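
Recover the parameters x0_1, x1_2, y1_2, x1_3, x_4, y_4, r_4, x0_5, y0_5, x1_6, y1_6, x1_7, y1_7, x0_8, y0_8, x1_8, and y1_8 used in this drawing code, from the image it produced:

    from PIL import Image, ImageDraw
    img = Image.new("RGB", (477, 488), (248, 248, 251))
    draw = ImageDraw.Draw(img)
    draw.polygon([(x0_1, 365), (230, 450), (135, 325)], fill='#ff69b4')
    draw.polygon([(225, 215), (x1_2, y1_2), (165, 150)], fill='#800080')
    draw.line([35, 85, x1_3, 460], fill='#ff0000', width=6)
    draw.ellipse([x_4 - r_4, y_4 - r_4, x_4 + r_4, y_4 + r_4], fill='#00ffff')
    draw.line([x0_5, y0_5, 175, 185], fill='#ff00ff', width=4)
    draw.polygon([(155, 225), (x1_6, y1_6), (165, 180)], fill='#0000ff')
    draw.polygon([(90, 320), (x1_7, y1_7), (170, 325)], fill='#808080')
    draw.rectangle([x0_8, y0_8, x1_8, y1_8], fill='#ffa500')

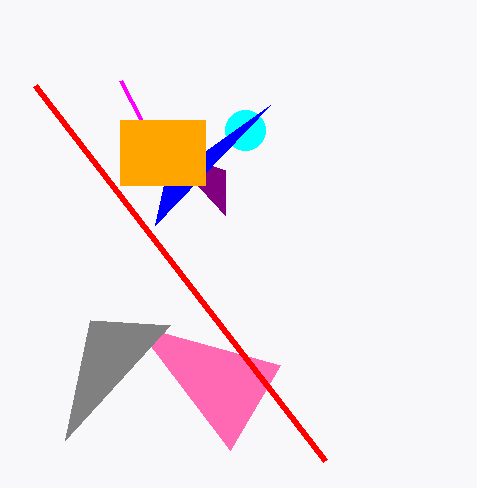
x0_1 = 280, x1_2 = 225, y1_2 = 170, x1_3 = 325, x_4 = 245, y_4 = 130, r_4 = 20, x0_5 = 120, y0_5 = 80, x1_6 = 270, y1_6 = 105, x1_7 = 65, y1_7 = 440, x0_8 = 120, y0_8 = 120, x1_8 = 205, y1_8 = 185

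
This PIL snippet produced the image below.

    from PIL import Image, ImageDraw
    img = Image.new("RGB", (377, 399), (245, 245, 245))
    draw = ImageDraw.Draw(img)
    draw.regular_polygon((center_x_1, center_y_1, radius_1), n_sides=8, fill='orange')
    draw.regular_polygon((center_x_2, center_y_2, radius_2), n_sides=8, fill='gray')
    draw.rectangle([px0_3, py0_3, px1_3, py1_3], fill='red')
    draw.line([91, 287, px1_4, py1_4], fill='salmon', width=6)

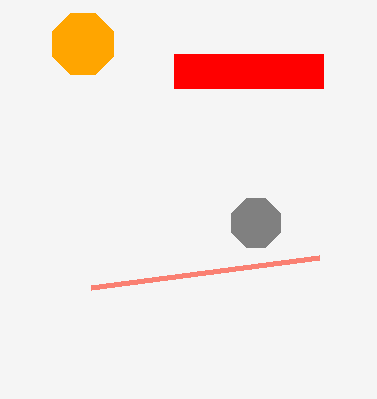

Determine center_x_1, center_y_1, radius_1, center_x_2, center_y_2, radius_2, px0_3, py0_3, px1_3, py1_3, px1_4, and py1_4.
center_x_1 = 83, center_y_1 = 44, radius_1 = 33, center_x_2 = 256, center_y_2 = 223, radius_2 = 26, px0_3 = 174, py0_3 = 54, px1_3 = 323, py1_3 = 88, px1_4 = 319, py1_4 = 257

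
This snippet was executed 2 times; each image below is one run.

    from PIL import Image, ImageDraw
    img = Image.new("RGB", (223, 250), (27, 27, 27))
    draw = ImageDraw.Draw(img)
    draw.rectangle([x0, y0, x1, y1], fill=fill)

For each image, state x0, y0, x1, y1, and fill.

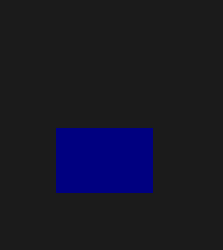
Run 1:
x0 = 56
y0 = 128
x1 = 152
y1 = 192
fill = 'navy'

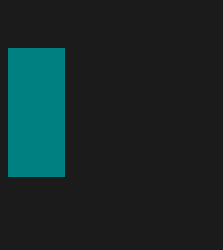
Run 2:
x0 = 8, y0 = 48, x1 = 64, y1 = 176, fill = 'teal'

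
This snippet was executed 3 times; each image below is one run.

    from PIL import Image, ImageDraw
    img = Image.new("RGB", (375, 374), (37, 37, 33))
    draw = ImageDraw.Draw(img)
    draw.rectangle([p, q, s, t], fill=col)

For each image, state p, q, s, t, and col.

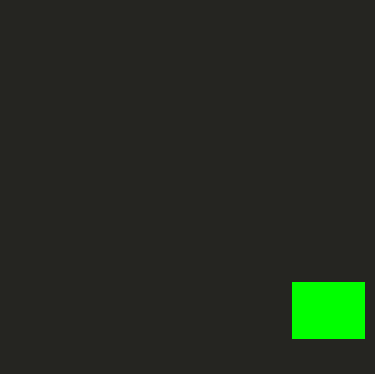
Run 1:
p = 292; q = 282; s = 364; t = 338; col = 'lime'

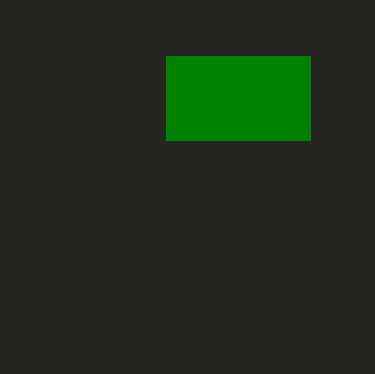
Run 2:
p = 166
q = 56
s = 310
t = 140
col = 'green'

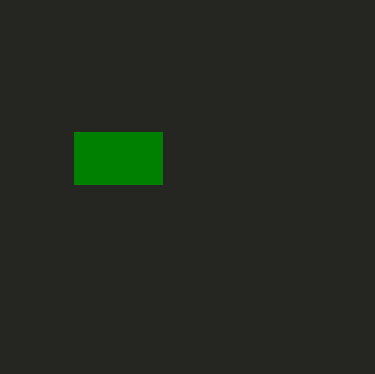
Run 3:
p = 74
q = 132
s = 162
t = 184
col = 'green'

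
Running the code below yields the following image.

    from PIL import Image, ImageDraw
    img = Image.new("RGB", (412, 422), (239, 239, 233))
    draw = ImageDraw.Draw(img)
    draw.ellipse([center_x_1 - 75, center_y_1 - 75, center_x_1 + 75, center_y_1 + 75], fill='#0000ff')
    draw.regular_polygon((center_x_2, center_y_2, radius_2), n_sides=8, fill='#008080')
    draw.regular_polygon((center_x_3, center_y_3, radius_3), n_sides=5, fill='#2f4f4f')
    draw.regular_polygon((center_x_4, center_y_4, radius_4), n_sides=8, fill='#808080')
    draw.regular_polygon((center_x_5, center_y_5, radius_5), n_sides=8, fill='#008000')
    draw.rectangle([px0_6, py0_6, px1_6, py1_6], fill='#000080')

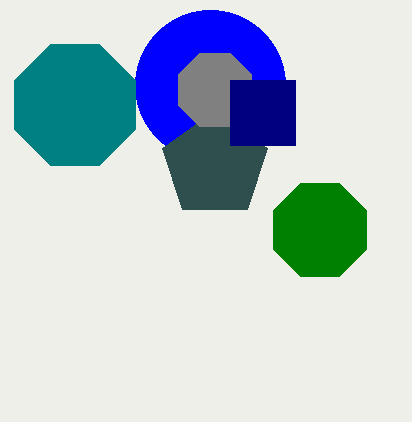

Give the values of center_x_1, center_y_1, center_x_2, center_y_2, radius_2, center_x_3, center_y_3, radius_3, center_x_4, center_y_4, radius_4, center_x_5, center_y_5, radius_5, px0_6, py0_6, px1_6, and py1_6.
center_x_1 = 210
center_y_1 = 85
center_x_2 = 75
center_y_2 = 105
radius_2 = 65
center_x_3 = 215
center_y_3 = 165
radius_3 = 55
center_x_4 = 215
center_y_4 = 90
radius_4 = 40
center_x_5 = 320
center_y_5 = 230
radius_5 = 50
px0_6 = 230
py0_6 = 80
px1_6 = 295
py1_6 = 145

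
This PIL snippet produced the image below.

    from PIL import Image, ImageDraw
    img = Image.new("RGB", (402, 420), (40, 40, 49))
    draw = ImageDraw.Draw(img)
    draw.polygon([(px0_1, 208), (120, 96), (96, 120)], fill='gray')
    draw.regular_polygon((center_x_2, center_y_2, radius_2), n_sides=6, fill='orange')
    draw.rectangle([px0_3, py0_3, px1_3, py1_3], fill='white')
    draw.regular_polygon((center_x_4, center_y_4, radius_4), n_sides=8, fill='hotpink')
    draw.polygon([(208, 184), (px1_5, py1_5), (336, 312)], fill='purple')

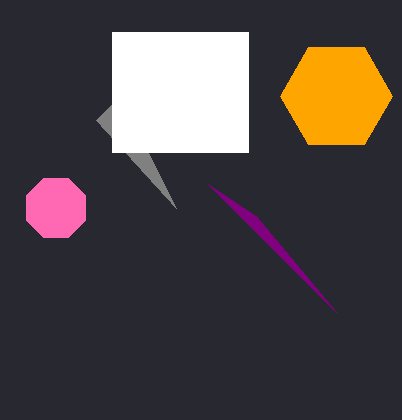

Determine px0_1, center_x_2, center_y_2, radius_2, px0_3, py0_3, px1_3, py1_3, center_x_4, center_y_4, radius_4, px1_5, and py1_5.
px0_1 = 176; center_x_2 = 336; center_y_2 = 96; radius_2 = 56; px0_3 = 112; py0_3 = 32; px1_3 = 248; py1_3 = 152; center_x_4 = 56; center_y_4 = 208; radius_4 = 32; px1_5 = 256; py1_5 = 216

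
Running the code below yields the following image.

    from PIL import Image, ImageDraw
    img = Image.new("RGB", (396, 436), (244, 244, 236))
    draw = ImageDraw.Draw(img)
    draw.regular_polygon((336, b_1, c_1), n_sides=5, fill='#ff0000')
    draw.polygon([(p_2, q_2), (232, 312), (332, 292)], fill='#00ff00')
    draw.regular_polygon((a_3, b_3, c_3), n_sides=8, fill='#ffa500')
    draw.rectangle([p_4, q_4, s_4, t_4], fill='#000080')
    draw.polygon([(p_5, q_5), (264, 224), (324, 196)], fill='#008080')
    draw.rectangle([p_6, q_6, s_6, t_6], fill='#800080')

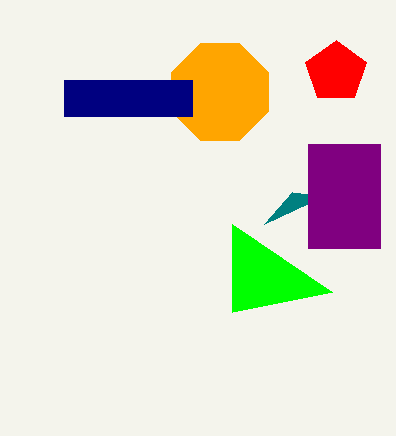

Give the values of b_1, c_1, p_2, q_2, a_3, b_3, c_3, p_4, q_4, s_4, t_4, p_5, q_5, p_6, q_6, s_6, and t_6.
b_1 = 72; c_1 = 32; p_2 = 232; q_2 = 224; a_3 = 220; b_3 = 92; c_3 = 52; p_4 = 64; q_4 = 80; s_4 = 192; t_4 = 116; p_5 = 292; q_5 = 192; p_6 = 308; q_6 = 144; s_6 = 380; t_6 = 248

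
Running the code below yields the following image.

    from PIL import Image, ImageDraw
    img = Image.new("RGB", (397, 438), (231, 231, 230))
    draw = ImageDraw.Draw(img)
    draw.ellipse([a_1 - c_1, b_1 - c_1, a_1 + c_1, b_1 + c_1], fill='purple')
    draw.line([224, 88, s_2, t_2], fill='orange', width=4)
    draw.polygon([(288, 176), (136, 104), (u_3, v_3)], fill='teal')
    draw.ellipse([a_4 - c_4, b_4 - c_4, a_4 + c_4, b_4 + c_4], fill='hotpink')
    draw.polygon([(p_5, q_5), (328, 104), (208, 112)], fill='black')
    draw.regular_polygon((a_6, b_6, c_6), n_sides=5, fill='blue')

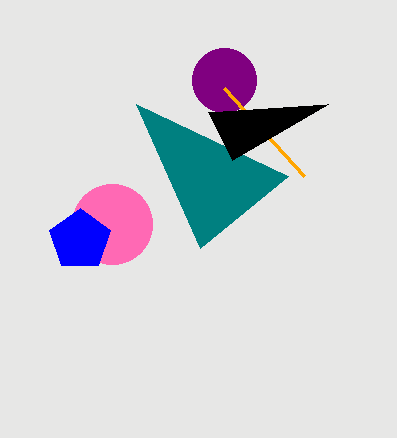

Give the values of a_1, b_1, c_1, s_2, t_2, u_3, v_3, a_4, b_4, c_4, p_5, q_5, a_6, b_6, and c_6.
a_1 = 224; b_1 = 80; c_1 = 32; s_2 = 304; t_2 = 176; u_3 = 200; v_3 = 248; a_4 = 112; b_4 = 224; c_4 = 40; p_5 = 232; q_5 = 160; a_6 = 80; b_6 = 240; c_6 = 32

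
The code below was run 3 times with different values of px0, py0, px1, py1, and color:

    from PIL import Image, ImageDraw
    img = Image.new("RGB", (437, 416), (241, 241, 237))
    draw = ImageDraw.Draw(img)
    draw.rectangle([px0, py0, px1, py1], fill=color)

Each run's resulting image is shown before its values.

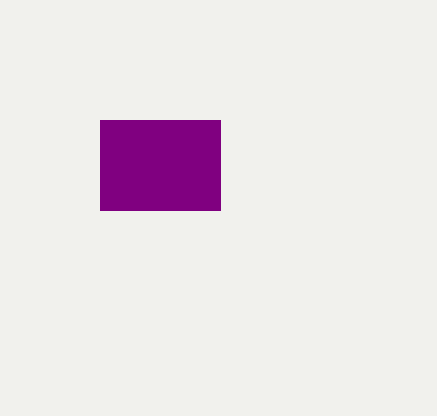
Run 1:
px0 = 100
py0 = 120
px1 = 220
py1 = 210
color = 'purple'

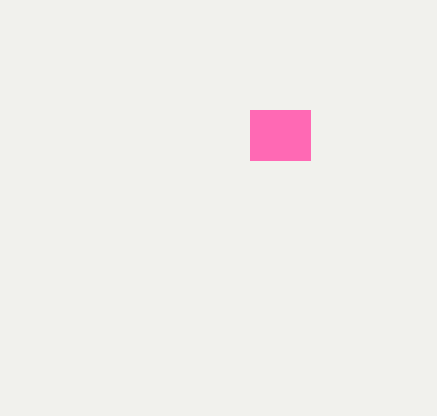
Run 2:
px0 = 250; py0 = 110; px1 = 310; py1 = 160; color = 'hotpink'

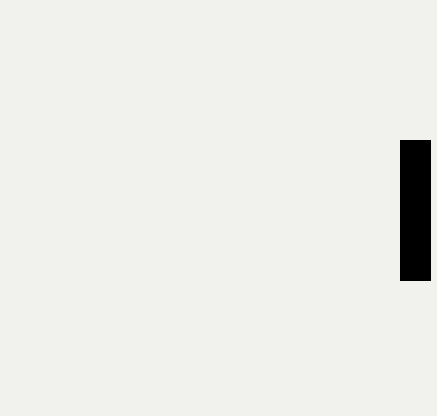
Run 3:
px0 = 400, py0 = 140, px1 = 430, py1 = 280, color = 'black'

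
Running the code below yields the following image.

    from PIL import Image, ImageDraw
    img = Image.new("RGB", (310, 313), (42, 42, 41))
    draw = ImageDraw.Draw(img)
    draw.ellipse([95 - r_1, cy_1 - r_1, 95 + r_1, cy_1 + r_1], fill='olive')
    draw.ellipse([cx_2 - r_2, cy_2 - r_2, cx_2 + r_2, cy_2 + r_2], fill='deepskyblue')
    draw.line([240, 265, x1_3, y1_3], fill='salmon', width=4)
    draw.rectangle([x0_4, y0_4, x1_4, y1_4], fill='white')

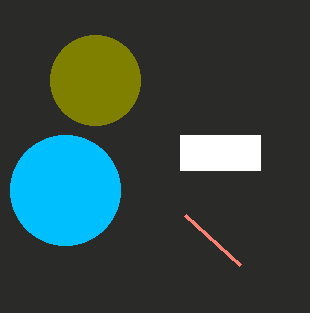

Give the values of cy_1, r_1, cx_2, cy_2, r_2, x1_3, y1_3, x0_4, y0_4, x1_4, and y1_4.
cy_1 = 80; r_1 = 45; cx_2 = 65; cy_2 = 190; r_2 = 55; x1_3 = 185; y1_3 = 215; x0_4 = 180; y0_4 = 135; x1_4 = 260; y1_4 = 170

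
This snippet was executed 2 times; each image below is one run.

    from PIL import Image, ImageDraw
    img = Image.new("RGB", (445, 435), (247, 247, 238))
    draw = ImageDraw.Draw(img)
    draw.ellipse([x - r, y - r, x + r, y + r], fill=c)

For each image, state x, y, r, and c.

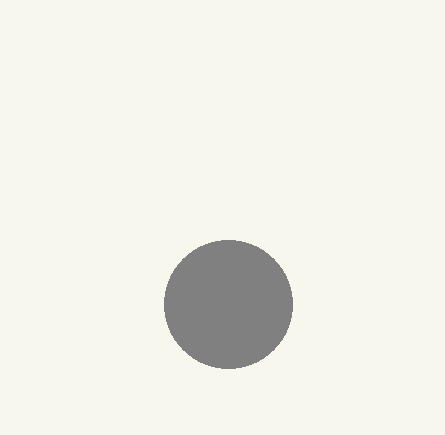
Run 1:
x = 228
y = 304
r = 64
c = 'gray'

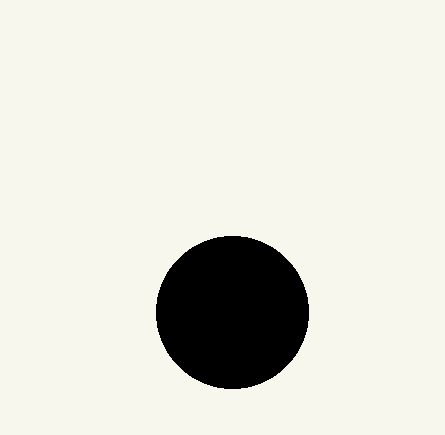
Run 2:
x = 232, y = 312, r = 76, c = 'black'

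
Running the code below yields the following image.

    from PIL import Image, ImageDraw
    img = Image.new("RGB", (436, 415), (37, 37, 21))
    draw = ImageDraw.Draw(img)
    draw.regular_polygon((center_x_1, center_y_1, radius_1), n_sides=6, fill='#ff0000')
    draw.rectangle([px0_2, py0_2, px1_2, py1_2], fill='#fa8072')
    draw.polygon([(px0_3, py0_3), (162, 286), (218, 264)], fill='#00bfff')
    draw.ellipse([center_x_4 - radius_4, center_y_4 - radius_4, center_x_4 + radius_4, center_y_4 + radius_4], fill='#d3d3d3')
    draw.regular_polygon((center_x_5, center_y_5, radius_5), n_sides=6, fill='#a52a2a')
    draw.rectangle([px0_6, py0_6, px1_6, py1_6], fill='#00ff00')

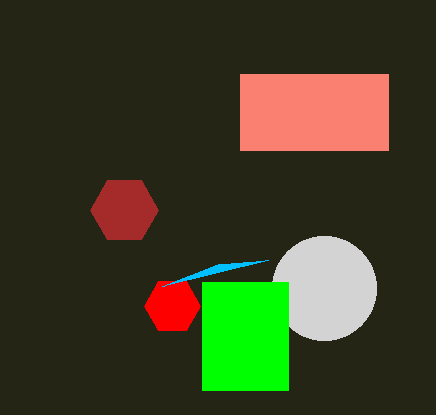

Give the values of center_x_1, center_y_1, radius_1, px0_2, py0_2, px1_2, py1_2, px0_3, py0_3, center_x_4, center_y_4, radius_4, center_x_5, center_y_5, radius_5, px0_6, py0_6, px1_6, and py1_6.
center_x_1 = 172
center_y_1 = 306
radius_1 = 28
px0_2 = 240
py0_2 = 74
px1_2 = 388
py1_2 = 150
px0_3 = 268
py0_3 = 260
center_x_4 = 324
center_y_4 = 288
radius_4 = 52
center_x_5 = 124
center_y_5 = 210
radius_5 = 34
px0_6 = 202
py0_6 = 282
px1_6 = 288
py1_6 = 390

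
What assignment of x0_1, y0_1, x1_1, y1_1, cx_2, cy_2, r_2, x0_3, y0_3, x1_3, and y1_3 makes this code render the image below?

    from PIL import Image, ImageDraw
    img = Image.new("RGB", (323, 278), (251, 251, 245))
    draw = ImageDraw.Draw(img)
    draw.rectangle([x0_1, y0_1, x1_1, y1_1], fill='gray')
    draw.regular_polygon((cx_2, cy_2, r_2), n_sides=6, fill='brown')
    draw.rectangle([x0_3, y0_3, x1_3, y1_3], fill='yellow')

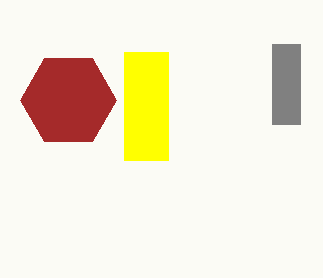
x0_1 = 272
y0_1 = 44
x1_1 = 300
y1_1 = 124
cx_2 = 68
cy_2 = 100
r_2 = 48
x0_3 = 124
y0_3 = 52
x1_3 = 168
y1_3 = 160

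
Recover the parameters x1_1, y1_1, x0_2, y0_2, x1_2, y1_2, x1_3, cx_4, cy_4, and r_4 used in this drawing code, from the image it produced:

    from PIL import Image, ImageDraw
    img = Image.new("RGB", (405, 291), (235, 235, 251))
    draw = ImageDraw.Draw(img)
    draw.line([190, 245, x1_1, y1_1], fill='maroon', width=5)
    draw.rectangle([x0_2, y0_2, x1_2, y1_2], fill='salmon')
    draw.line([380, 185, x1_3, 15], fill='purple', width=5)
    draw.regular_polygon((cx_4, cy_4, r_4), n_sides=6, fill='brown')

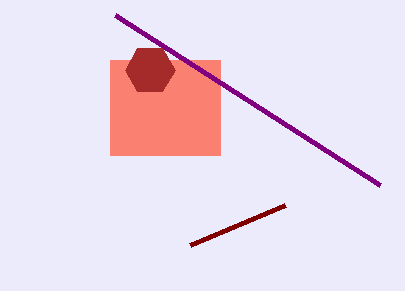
x1_1 = 285
y1_1 = 205
x0_2 = 110
y0_2 = 60
x1_2 = 220
y1_2 = 155
x1_3 = 115
cx_4 = 150
cy_4 = 70
r_4 = 25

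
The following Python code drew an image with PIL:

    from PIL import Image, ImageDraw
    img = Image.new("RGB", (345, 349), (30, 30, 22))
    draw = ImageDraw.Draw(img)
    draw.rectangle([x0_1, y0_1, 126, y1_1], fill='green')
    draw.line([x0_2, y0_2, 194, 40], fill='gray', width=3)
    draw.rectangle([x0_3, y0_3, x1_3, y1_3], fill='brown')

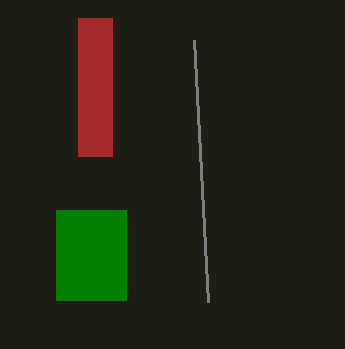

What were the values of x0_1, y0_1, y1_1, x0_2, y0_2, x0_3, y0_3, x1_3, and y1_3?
x0_1 = 56; y0_1 = 210; y1_1 = 300; x0_2 = 208; y0_2 = 302; x0_3 = 78; y0_3 = 18; x1_3 = 112; y1_3 = 156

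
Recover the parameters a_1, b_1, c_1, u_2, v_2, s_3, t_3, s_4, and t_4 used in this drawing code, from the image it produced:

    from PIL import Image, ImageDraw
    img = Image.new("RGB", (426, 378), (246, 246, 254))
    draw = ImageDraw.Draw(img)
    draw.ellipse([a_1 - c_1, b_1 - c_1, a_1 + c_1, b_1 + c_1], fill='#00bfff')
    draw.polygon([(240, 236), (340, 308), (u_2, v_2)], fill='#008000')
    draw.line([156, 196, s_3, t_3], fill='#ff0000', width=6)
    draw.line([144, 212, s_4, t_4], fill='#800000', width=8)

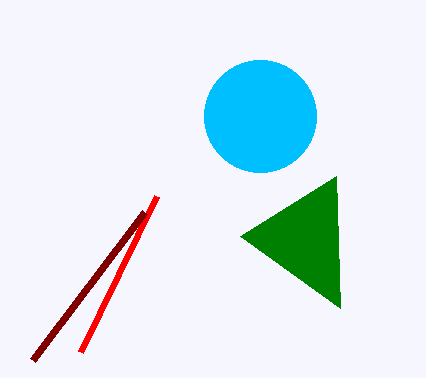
a_1 = 260
b_1 = 116
c_1 = 56
u_2 = 336
v_2 = 176
s_3 = 80
t_3 = 352
s_4 = 32
t_4 = 360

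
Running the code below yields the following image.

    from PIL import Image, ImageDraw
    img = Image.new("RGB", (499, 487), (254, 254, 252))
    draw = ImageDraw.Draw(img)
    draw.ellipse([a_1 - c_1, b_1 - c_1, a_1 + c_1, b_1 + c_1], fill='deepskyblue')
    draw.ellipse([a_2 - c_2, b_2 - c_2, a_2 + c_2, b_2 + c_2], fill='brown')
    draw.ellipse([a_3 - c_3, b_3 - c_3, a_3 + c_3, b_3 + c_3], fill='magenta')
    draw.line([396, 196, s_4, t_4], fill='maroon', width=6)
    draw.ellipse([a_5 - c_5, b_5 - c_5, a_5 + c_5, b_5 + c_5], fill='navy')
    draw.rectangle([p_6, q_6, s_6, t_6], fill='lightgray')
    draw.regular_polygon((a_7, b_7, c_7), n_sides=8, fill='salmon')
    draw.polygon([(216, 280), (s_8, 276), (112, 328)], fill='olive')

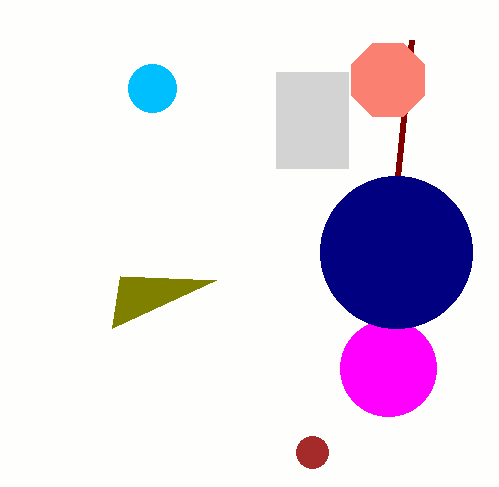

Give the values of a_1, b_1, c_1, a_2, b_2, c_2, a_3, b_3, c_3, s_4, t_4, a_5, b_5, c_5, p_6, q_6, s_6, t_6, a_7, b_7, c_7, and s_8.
a_1 = 152
b_1 = 88
c_1 = 24
a_2 = 312
b_2 = 452
c_2 = 16
a_3 = 388
b_3 = 368
c_3 = 48
s_4 = 412
t_4 = 40
a_5 = 396
b_5 = 252
c_5 = 76
p_6 = 276
q_6 = 72
s_6 = 348
t_6 = 168
a_7 = 388
b_7 = 80
c_7 = 40
s_8 = 120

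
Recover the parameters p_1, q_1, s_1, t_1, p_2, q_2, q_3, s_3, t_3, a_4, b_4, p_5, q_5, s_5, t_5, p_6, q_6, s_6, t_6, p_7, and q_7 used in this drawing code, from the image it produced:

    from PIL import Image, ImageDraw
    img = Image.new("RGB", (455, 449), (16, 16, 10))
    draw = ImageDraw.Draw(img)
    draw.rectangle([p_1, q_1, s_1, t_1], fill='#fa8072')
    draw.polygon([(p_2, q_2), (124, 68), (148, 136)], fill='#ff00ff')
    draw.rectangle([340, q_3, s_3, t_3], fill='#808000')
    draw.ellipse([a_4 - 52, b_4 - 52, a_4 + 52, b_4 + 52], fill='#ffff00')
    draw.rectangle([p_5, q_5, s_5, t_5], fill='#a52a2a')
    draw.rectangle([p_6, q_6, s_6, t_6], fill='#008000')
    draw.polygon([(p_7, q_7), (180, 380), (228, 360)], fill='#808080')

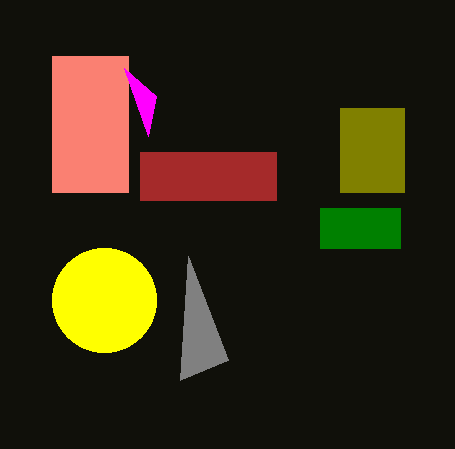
p_1 = 52, q_1 = 56, s_1 = 128, t_1 = 192, p_2 = 156, q_2 = 96, q_3 = 108, s_3 = 404, t_3 = 192, a_4 = 104, b_4 = 300, p_5 = 140, q_5 = 152, s_5 = 276, t_5 = 200, p_6 = 320, q_6 = 208, s_6 = 400, t_6 = 248, p_7 = 188, q_7 = 256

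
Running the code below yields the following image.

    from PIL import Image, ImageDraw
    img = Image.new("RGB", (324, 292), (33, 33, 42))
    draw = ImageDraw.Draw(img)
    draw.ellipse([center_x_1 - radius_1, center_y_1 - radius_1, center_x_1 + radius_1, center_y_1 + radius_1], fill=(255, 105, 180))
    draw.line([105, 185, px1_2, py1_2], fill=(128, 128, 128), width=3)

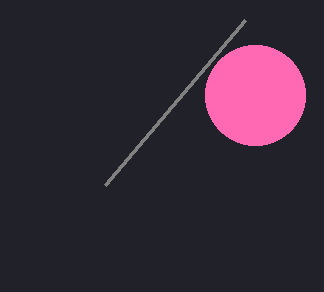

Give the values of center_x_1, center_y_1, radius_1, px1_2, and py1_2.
center_x_1 = 255
center_y_1 = 95
radius_1 = 50
px1_2 = 245
py1_2 = 20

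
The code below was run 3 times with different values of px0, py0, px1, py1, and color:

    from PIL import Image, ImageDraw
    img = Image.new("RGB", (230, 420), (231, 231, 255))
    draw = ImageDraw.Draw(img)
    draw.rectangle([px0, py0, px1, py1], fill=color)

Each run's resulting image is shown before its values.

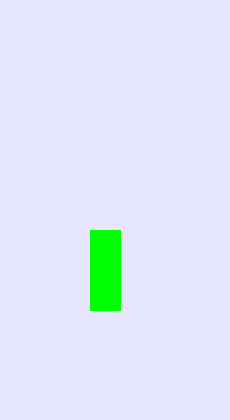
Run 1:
px0 = 90, py0 = 230, px1 = 120, py1 = 310, color = 'lime'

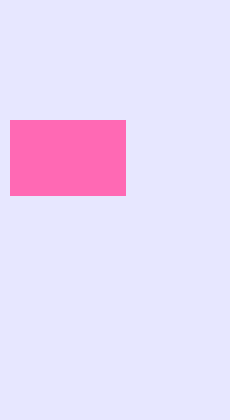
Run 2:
px0 = 10; py0 = 120; px1 = 125; py1 = 195; color = 'hotpink'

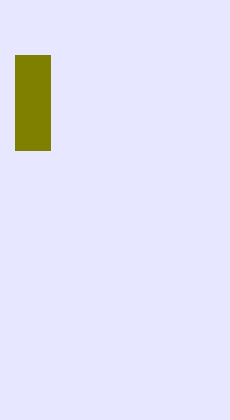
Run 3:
px0 = 15
py0 = 55
px1 = 50
py1 = 150
color = 'olive'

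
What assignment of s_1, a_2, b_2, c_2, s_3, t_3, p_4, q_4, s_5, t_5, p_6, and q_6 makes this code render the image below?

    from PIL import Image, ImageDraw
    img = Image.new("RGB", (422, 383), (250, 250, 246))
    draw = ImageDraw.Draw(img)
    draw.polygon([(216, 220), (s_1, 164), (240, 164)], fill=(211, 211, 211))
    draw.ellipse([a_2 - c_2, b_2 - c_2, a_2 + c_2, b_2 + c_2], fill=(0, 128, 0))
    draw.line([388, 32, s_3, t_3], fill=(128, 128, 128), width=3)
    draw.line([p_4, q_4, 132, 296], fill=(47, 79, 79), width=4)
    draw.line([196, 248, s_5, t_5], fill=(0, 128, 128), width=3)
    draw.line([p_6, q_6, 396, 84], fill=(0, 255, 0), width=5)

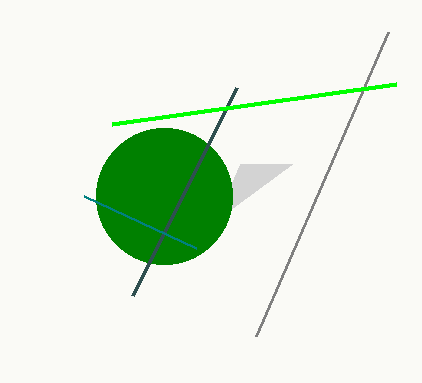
s_1 = 292
a_2 = 164
b_2 = 196
c_2 = 68
s_3 = 256
t_3 = 336
p_4 = 236
q_4 = 88
s_5 = 84
t_5 = 196
p_6 = 112
q_6 = 124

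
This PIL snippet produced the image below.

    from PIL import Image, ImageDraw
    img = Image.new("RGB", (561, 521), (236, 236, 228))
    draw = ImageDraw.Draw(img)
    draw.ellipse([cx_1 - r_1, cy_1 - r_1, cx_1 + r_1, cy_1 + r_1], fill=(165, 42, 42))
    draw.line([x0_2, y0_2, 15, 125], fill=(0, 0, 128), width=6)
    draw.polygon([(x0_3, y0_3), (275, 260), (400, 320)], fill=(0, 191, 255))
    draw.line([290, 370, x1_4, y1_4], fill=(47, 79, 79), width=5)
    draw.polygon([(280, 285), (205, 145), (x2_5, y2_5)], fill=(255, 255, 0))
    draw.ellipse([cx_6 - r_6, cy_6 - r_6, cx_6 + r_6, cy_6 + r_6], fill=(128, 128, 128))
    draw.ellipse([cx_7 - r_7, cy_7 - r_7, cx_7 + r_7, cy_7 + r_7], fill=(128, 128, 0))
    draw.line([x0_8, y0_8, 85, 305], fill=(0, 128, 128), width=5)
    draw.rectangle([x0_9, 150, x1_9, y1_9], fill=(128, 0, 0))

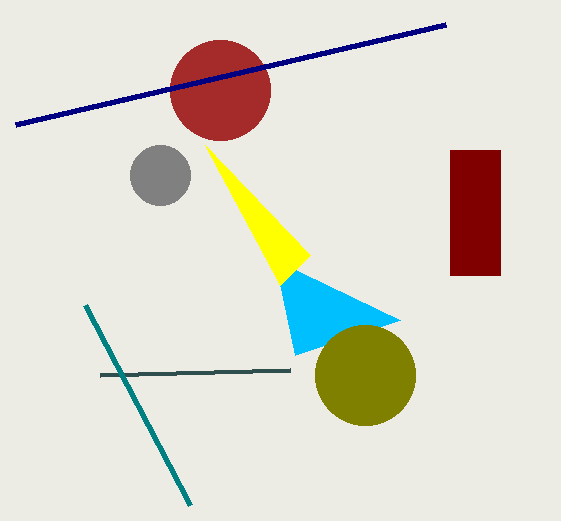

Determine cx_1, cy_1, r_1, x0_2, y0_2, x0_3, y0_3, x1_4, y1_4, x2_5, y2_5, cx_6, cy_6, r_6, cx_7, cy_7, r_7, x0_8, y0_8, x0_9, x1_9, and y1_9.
cx_1 = 220
cy_1 = 90
r_1 = 50
x0_2 = 445
y0_2 = 25
x0_3 = 295
y0_3 = 355
x1_4 = 100
y1_4 = 375
x2_5 = 310
y2_5 = 255
cx_6 = 160
cy_6 = 175
r_6 = 30
cx_7 = 365
cy_7 = 375
r_7 = 50
x0_8 = 190
y0_8 = 505
x0_9 = 450
x1_9 = 500
y1_9 = 275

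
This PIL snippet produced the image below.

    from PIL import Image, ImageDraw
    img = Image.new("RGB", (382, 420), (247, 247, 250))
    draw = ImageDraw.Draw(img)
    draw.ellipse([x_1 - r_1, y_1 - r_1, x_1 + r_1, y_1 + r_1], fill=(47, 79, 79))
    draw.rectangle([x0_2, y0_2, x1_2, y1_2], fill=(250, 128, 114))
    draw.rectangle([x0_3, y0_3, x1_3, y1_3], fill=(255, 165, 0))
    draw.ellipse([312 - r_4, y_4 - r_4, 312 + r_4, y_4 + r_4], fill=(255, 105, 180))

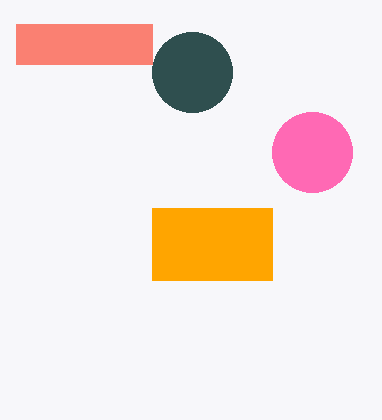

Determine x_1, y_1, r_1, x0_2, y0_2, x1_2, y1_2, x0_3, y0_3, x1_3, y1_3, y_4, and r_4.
x_1 = 192
y_1 = 72
r_1 = 40
x0_2 = 16
y0_2 = 24
x1_2 = 152
y1_2 = 64
x0_3 = 152
y0_3 = 208
x1_3 = 272
y1_3 = 280
y_4 = 152
r_4 = 40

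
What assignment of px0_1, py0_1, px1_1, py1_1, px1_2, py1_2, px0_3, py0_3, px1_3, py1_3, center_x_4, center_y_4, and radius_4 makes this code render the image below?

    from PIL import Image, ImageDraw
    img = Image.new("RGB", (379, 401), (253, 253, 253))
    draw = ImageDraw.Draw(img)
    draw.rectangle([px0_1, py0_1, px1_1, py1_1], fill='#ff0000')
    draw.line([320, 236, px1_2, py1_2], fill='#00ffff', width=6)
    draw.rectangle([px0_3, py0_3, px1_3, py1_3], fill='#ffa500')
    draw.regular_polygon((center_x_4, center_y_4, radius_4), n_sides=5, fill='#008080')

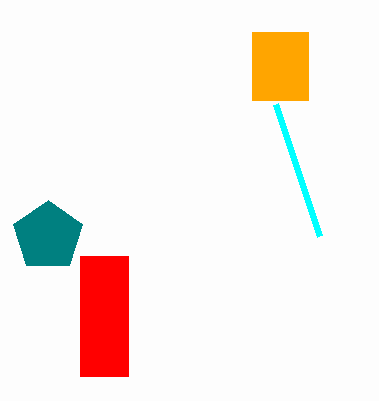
px0_1 = 80, py0_1 = 256, px1_1 = 128, py1_1 = 376, px1_2 = 276, py1_2 = 104, px0_3 = 252, py0_3 = 32, px1_3 = 308, py1_3 = 100, center_x_4 = 48, center_y_4 = 236, radius_4 = 36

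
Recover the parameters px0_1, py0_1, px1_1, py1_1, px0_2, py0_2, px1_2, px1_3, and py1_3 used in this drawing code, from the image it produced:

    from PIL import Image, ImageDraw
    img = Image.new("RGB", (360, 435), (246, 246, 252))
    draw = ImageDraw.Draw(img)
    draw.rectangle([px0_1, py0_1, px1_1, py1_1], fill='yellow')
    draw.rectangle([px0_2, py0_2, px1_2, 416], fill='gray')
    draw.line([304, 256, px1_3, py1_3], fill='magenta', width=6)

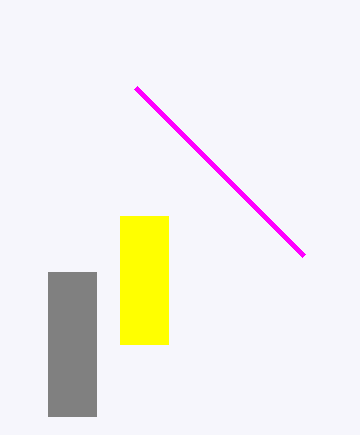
px0_1 = 120; py0_1 = 216; px1_1 = 168; py1_1 = 344; px0_2 = 48; py0_2 = 272; px1_2 = 96; px1_3 = 136; py1_3 = 88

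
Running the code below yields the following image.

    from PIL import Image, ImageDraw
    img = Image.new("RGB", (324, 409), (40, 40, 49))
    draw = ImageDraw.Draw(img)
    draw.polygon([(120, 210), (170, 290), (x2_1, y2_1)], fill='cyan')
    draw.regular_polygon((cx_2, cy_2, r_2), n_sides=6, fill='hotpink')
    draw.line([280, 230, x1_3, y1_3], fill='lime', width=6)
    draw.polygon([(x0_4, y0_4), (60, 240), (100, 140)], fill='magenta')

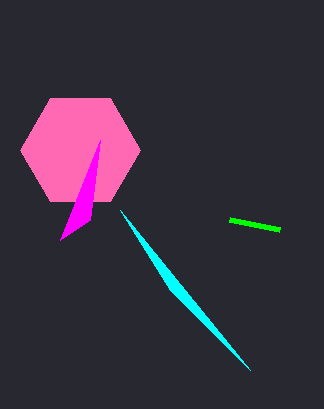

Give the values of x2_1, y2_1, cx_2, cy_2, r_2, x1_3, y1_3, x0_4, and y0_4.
x2_1 = 250
y2_1 = 370
cx_2 = 80
cy_2 = 150
r_2 = 60
x1_3 = 230
y1_3 = 220
x0_4 = 90
y0_4 = 220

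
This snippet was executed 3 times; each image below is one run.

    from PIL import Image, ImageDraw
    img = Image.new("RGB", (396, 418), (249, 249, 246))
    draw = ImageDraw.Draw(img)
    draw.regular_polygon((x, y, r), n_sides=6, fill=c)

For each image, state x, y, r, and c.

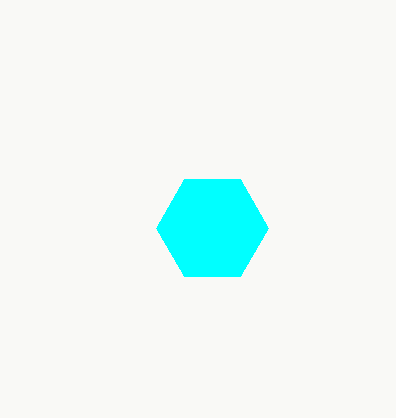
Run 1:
x = 212
y = 228
r = 56
c = 'cyan'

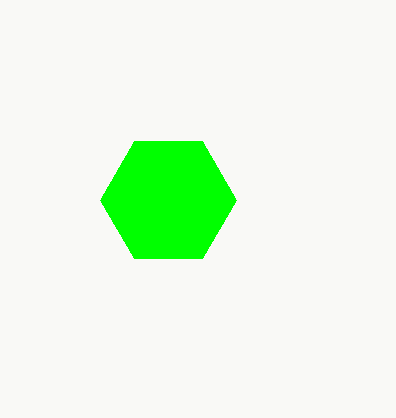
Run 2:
x = 168; y = 200; r = 68; c = 'lime'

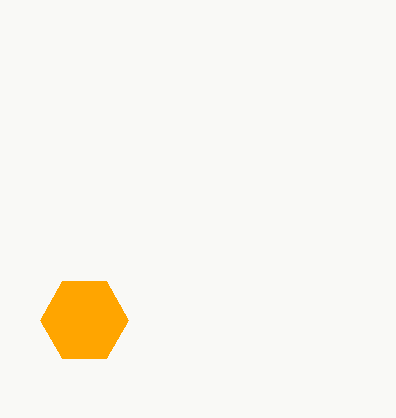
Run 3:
x = 84
y = 320
r = 44
c = 'orange'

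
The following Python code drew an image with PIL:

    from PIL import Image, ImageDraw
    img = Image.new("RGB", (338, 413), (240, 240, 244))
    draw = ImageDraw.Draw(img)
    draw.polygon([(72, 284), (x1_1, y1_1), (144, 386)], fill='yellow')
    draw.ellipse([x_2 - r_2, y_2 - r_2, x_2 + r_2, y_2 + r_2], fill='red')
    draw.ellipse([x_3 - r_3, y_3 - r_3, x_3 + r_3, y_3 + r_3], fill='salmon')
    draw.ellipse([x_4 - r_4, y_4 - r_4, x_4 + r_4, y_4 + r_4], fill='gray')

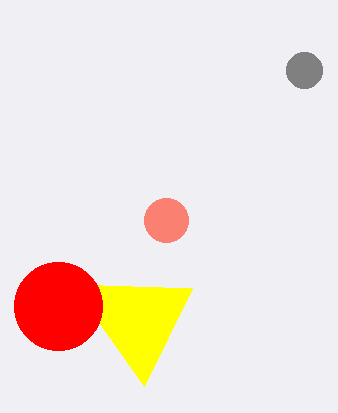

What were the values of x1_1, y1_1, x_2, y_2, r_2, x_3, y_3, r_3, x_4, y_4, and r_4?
x1_1 = 192; y1_1 = 288; x_2 = 58; y_2 = 306; r_2 = 44; x_3 = 166; y_3 = 220; r_3 = 22; x_4 = 304; y_4 = 70; r_4 = 18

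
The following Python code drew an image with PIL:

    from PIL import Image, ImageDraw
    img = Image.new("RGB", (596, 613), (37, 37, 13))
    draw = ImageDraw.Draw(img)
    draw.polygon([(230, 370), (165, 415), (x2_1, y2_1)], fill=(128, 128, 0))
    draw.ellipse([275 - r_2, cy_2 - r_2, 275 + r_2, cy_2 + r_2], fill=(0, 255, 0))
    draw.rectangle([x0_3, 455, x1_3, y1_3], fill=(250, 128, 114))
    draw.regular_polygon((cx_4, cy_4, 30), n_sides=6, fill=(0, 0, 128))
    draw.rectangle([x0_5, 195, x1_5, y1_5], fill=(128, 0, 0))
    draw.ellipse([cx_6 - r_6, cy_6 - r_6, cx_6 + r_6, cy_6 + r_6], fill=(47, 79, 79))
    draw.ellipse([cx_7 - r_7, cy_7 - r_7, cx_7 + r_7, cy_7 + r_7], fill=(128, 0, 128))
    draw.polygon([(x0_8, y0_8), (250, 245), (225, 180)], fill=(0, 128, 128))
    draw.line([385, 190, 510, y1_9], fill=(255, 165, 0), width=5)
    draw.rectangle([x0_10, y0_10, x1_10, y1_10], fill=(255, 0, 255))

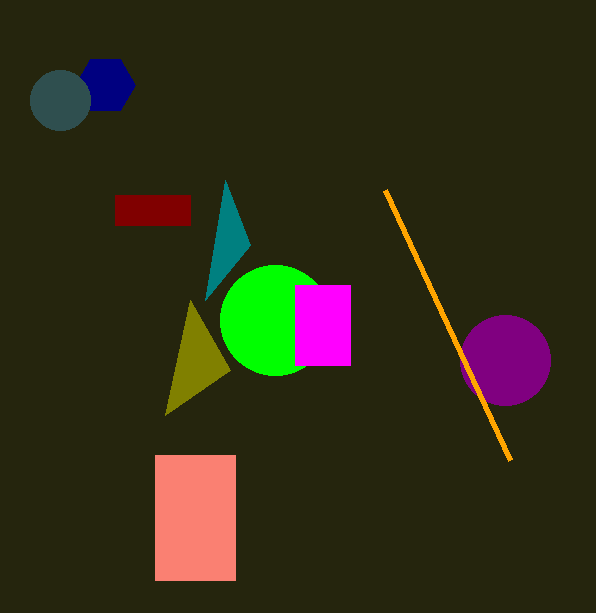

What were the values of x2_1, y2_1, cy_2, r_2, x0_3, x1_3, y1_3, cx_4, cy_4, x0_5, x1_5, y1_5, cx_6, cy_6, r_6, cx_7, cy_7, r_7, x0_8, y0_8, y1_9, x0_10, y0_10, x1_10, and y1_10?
x2_1 = 190, y2_1 = 300, cy_2 = 320, r_2 = 55, x0_3 = 155, x1_3 = 235, y1_3 = 580, cx_4 = 105, cy_4 = 85, x0_5 = 115, x1_5 = 190, y1_5 = 225, cx_6 = 60, cy_6 = 100, r_6 = 30, cx_7 = 505, cy_7 = 360, r_7 = 45, x0_8 = 205, y0_8 = 300, y1_9 = 460, x0_10 = 295, y0_10 = 285, x1_10 = 350, y1_10 = 365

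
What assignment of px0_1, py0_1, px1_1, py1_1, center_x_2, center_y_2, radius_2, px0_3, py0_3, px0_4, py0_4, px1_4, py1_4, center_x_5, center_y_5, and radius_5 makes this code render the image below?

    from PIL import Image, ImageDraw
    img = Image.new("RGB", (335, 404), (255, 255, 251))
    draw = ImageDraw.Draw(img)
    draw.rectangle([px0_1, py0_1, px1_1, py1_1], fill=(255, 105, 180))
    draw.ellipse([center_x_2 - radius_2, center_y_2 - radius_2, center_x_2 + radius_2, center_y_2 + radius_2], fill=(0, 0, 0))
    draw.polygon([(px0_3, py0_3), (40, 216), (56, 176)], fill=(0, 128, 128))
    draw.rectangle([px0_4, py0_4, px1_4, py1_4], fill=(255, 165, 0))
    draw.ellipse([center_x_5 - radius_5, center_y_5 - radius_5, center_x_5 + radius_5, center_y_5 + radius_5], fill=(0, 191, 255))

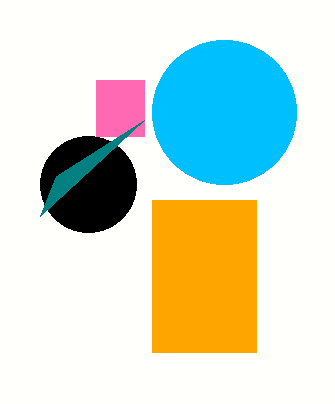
px0_1 = 96
py0_1 = 80
px1_1 = 144
py1_1 = 136
center_x_2 = 88
center_y_2 = 184
radius_2 = 48
px0_3 = 144
py0_3 = 120
px0_4 = 152
py0_4 = 200
px1_4 = 256
py1_4 = 352
center_x_5 = 224
center_y_5 = 112
radius_5 = 72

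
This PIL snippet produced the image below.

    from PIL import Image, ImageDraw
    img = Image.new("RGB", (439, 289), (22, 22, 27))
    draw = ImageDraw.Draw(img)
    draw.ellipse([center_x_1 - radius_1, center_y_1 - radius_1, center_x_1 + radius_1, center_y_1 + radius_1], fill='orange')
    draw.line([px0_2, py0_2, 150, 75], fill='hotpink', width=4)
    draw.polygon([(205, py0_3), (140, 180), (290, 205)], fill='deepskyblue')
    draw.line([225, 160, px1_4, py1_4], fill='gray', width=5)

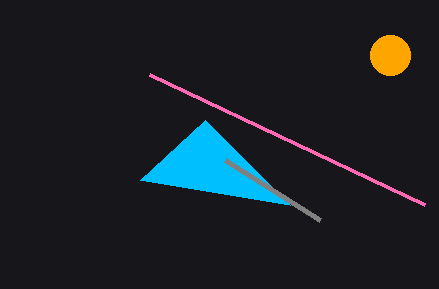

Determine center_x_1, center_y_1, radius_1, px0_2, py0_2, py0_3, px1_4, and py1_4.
center_x_1 = 390; center_y_1 = 55; radius_1 = 20; px0_2 = 425; py0_2 = 205; py0_3 = 120; px1_4 = 320; py1_4 = 220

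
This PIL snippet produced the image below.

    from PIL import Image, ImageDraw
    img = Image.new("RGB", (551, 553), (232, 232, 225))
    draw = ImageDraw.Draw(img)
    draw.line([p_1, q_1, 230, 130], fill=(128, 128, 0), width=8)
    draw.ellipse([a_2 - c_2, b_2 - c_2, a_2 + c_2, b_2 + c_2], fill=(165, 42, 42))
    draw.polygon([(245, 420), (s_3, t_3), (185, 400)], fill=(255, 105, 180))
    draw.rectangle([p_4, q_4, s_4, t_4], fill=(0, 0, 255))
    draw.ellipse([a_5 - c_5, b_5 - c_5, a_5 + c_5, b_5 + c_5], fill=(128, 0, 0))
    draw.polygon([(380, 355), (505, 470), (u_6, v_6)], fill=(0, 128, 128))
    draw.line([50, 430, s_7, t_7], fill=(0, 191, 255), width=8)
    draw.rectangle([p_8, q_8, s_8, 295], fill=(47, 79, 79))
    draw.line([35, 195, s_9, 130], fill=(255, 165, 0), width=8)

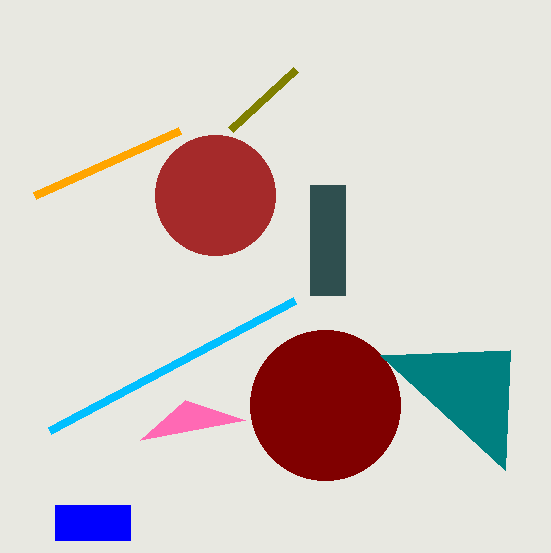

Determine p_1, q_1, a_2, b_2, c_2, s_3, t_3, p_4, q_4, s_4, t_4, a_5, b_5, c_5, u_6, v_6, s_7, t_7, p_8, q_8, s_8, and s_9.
p_1 = 295; q_1 = 70; a_2 = 215; b_2 = 195; c_2 = 60; s_3 = 140; t_3 = 440; p_4 = 55; q_4 = 505; s_4 = 130; t_4 = 540; a_5 = 325; b_5 = 405; c_5 = 75; u_6 = 510; v_6 = 350; s_7 = 295; t_7 = 300; p_8 = 310; q_8 = 185; s_8 = 345; s_9 = 180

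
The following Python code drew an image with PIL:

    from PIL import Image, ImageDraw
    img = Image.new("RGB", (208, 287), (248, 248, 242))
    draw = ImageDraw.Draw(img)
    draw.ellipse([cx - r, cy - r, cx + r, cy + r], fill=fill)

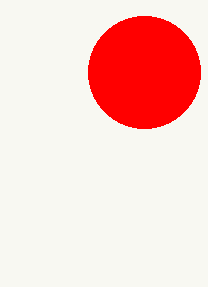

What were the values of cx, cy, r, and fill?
cx = 144; cy = 72; r = 56; fill = 'red'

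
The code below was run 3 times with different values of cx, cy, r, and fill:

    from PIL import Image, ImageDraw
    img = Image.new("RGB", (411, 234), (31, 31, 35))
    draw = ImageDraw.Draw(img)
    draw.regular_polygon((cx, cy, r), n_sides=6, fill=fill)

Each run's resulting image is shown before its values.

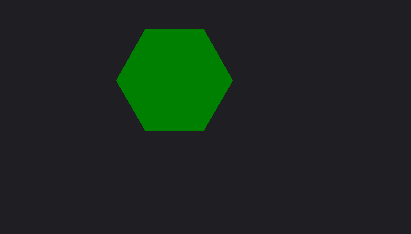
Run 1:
cx = 174
cy = 80
r = 58
fill = 'green'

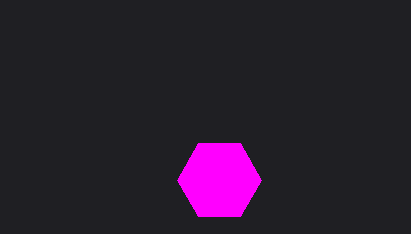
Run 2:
cx = 219
cy = 180
r = 42
fill = 'magenta'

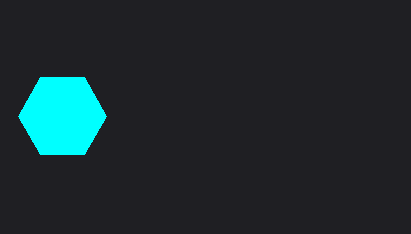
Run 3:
cx = 62, cy = 116, r = 44, fill = 'cyan'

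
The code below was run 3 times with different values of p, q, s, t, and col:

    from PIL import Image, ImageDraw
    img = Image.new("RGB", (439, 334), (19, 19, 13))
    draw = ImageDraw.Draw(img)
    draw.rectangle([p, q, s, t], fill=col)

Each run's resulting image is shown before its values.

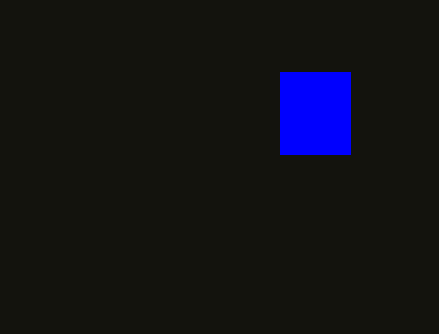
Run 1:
p = 280; q = 72; s = 350; t = 154; col = 'blue'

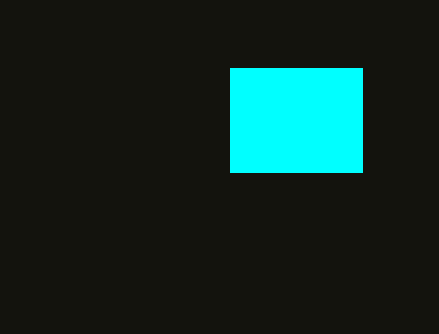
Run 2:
p = 230
q = 68
s = 362
t = 172
col = 'cyan'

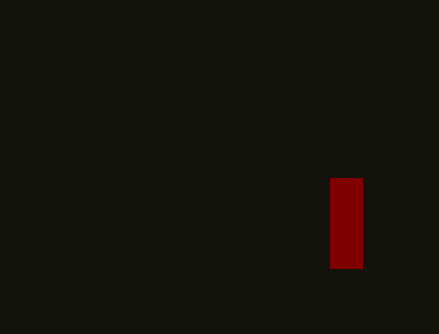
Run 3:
p = 330, q = 178, s = 362, t = 268, col = 'maroon'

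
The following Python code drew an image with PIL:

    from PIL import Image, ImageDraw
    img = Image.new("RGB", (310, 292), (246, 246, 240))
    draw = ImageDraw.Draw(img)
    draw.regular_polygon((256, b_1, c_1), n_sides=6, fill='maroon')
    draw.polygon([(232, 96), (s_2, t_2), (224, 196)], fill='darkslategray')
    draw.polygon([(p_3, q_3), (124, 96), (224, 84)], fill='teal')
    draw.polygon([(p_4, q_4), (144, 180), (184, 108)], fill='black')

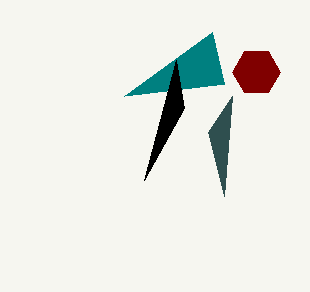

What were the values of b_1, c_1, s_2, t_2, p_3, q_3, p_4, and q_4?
b_1 = 72
c_1 = 24
s_2 = 208
t_2 = 132
p_3 = 212
q_3 = 32
p_4 = 176
q_4 = 60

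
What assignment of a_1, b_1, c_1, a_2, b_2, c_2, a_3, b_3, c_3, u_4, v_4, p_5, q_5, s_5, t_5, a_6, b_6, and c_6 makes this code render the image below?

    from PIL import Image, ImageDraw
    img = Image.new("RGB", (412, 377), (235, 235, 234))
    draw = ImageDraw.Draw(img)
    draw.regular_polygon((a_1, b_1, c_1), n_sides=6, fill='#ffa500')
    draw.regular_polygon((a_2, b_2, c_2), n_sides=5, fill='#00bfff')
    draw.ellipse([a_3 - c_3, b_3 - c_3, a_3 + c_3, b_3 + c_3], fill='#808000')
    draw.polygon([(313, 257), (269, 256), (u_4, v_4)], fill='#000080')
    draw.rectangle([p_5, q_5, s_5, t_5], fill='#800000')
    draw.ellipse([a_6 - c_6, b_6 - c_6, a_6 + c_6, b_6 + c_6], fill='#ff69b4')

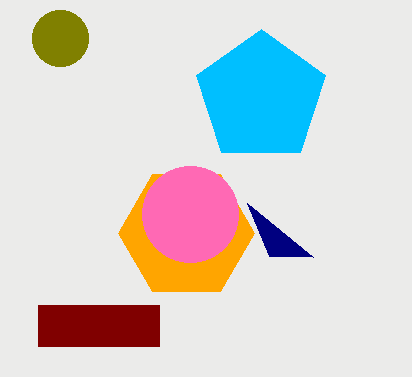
a_1 = 186
b_1 = 233
c_1 = 68
a_2 = 261
b_2 = 97
c_2 = 68
a_3 = 60
b_3 = 38
c_3 = 28
u_4 = 247
v_4 = 203
p_5 = 38
q_5 = 305
s_5 = 159
t_5 = 346
a_6 = 190
b_6 = 214
c_6 = 48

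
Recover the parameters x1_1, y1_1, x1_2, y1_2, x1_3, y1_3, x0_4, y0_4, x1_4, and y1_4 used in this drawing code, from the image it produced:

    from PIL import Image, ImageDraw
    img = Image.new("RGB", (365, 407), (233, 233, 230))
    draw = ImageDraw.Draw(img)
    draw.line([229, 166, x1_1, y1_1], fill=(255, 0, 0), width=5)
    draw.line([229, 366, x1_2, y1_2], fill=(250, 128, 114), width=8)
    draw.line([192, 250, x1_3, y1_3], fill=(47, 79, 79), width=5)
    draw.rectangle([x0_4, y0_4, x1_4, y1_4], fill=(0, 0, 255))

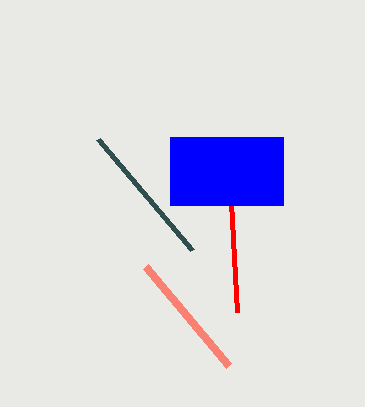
x1_1 = 237
y1_1 = 312
x1_2 = 146
y1_2 = 267
x1_3 = 98
y1_3 = 139
x0_4 = 170
y0_4 = 137
x1_4 = 283
y1_4 = 205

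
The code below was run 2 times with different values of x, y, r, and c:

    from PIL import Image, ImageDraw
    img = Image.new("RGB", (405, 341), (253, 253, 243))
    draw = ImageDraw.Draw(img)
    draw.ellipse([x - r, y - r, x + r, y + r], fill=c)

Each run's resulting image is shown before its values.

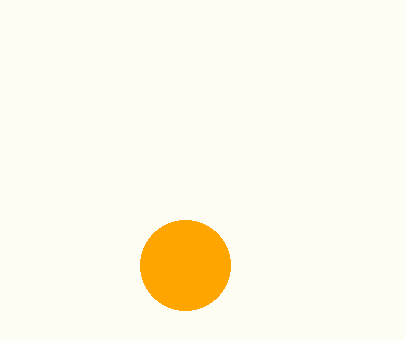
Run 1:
x = 185
y = 265
r = 45
c = 'orange'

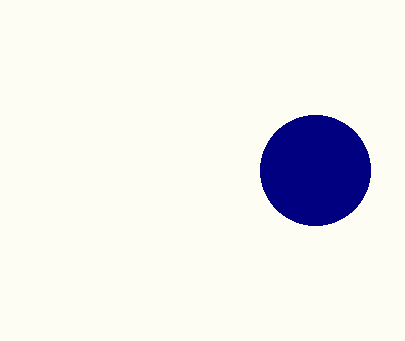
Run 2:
x = 315, y = 170, r = 55, c = 'navy'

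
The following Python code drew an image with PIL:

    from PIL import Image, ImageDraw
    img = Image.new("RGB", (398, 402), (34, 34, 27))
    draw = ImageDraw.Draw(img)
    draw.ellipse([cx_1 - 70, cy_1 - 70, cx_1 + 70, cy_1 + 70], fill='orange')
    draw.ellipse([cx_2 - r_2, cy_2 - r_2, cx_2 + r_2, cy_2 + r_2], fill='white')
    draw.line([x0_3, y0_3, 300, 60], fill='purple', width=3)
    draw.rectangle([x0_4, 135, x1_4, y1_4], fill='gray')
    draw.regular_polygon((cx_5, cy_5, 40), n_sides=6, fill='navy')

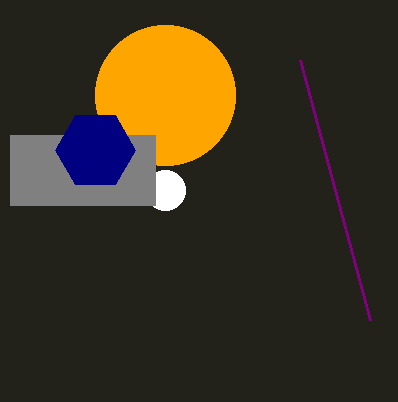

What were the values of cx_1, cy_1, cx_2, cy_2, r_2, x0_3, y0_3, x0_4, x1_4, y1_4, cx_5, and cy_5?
cx_1 = 165
cy_1 = 95
cx_2 = 165
cy_2 = 190
r_2 = 20
x0_3 = 370
y0_3 = 320
x0_4 = 10
x1_4 = 155
y1_4 = 205
cx_5 = 95
cy_5 = 150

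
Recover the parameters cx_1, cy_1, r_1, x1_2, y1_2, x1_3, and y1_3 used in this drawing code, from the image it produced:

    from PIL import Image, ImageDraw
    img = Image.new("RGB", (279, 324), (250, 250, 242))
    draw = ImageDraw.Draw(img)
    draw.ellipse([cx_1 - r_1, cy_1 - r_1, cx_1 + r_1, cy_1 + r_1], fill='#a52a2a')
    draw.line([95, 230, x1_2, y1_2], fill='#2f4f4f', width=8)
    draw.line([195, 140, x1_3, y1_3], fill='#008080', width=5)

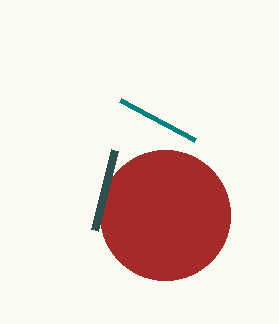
cx_1 = 165; cy_1 = 215; r_1 = 65; x1_2 = 115; y1_2 = 150; x1_3 = 120; y1_3 = 100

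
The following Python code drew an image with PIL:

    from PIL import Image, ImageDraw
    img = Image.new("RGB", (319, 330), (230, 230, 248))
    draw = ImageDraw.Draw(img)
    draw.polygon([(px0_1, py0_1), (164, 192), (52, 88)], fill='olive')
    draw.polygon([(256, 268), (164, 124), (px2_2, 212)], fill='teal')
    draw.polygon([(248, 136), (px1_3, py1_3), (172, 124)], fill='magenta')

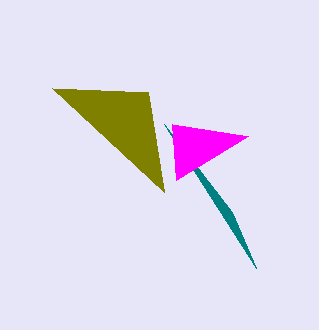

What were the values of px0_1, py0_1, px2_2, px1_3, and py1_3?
px0_1 = 148; py0_1 = 92; px2_2 = 232; px1_3 = 176; py1_3 = 180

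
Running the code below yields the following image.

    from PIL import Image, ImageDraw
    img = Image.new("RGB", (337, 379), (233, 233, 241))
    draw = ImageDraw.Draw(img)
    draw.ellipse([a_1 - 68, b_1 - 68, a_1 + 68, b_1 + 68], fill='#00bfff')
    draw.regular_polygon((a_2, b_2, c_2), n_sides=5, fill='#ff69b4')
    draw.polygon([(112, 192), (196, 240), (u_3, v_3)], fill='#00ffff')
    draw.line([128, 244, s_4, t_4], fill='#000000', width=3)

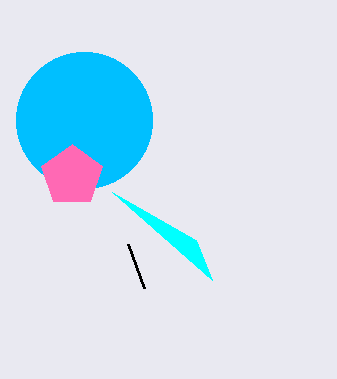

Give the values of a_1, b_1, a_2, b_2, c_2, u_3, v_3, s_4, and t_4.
a_1 = 84, b_1 = 120, a_2 = 72, b_2 = 176, c_2 = 32, u_3 = 212, v_3 = 280, s_4 = 144, t_4 = 288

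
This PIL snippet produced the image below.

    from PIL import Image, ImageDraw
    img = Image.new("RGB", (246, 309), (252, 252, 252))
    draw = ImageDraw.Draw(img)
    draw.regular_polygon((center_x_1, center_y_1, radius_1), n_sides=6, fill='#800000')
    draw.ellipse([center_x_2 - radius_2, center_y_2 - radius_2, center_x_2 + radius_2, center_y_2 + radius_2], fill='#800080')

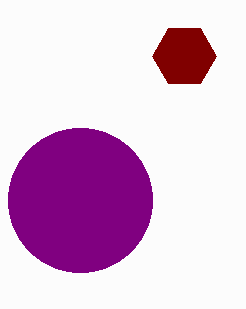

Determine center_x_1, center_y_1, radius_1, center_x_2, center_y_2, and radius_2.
center_x_1 = 184
center_y_1 = 56
radius_1 = 32
center_x_2 = 80
center_y_2 = 200
radius_2 = 72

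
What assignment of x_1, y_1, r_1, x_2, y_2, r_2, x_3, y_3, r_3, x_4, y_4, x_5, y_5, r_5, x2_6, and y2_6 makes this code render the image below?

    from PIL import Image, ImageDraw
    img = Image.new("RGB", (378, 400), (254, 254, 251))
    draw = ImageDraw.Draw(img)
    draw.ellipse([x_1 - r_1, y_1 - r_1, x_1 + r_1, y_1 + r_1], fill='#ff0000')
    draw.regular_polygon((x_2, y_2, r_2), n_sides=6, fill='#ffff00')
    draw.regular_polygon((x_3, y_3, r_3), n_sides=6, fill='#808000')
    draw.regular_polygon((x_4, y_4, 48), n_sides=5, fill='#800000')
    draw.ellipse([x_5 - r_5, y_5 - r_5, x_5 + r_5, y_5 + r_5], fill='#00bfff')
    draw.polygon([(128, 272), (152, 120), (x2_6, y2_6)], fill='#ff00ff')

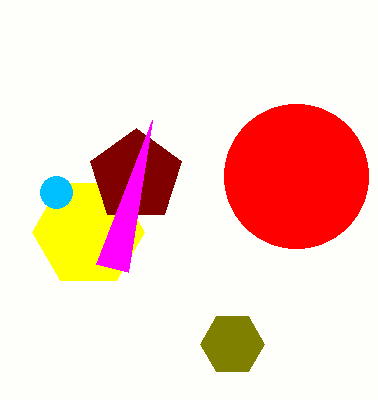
x_1 = 296, y_1 = 176, r_1 = 72, x_2 = 88, y_2 = 232, r_2 = 56, x_3 = 232, y_3 = 344, r_3 = 32, x_4 = 136, y_4 = 176, x_5 = 56, y_5 = 192, r_5 = 16, x2_6 = 96, y2_6 = 264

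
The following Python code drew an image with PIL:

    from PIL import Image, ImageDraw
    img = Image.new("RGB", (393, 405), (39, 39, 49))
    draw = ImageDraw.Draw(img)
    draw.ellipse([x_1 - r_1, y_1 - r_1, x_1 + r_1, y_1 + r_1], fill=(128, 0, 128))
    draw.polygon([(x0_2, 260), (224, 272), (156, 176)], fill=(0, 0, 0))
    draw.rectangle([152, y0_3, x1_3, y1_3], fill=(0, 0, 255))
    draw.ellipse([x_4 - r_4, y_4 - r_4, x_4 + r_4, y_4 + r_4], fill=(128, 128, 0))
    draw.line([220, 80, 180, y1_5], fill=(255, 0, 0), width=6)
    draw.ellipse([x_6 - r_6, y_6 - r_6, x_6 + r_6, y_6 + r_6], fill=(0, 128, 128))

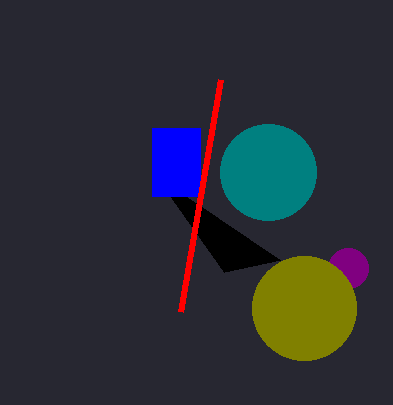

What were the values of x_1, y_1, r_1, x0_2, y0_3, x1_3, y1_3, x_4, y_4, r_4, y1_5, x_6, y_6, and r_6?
x_1 = 348; y_1 = 268; r_1 = 20; x0_2 = 280; y0_3 = 128; x1_3 = 200; y1_3 = 196; x_4 = 304; y_4 = 308; r_4 = 52; y1_5 = 312; x_6 = 268; y_6 = 172; r_6 = 48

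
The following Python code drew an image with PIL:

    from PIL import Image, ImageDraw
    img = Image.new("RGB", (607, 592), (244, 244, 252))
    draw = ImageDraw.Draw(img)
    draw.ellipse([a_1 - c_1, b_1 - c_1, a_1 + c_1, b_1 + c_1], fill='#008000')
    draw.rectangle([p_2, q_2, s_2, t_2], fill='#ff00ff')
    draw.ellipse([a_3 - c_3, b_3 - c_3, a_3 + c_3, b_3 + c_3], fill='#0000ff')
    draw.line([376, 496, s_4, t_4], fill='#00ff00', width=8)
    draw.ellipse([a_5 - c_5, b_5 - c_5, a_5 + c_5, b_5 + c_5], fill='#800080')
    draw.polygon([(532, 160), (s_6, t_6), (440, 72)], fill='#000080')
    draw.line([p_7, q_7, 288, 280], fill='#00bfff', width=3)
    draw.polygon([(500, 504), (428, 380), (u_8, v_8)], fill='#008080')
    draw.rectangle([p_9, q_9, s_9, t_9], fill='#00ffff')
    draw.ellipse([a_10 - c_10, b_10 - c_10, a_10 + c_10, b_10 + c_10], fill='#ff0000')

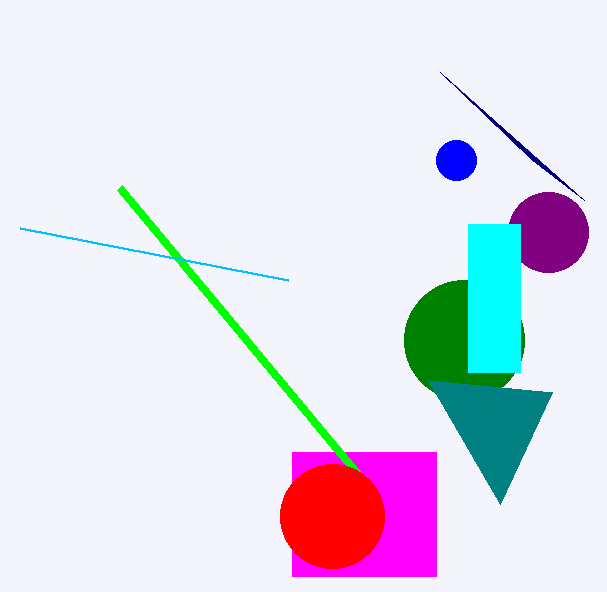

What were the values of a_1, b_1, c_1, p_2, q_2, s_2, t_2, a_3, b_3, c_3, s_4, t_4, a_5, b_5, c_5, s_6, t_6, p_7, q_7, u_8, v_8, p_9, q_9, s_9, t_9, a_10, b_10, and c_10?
a_1 = 464, b_1 = 340, c_1 = 60, p_2 = 292, q_2 = 452, s_2 = 436, t_2 = 576, a_3 = 456, b_3 = 160, c_3 = 20, s_4 = 120, t_4 = 188, a_5 = 548, b_5 = 232, c_5 = 40, s_6 = 584, t_6 = 200, p_7 = 20, q_7 = 228, u_8 = 552, v_8 = 392, p_9 = 468, q_9 = 224, s_9 = 520, t_9 = 372, a_10 = 332, b_10 = 516, c_10 = 52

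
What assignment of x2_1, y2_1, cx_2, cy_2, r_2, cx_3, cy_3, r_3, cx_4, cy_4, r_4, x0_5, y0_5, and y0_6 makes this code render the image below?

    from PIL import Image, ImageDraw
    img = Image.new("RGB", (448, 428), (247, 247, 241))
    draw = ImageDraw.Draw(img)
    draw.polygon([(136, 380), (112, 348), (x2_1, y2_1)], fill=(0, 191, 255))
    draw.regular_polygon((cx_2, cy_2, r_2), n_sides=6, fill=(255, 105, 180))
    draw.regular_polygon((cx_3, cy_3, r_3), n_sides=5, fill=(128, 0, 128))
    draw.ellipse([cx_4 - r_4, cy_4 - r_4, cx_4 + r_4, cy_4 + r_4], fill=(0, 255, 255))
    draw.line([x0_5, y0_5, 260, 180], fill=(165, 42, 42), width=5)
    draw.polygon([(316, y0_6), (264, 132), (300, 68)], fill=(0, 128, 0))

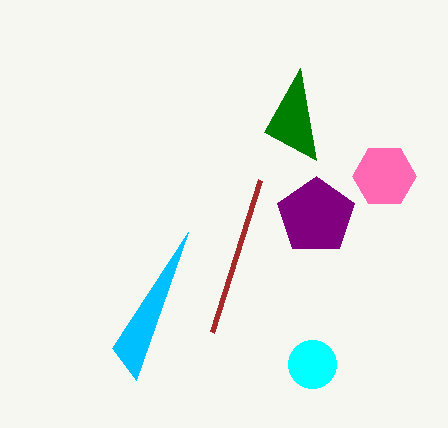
x2_1 = 188; y2_1 = 232; cx_2 = 384; cy_2 = 176; r_2 = 32; cx_3 = 316; cy_3 = 216; r_3 = 40; cx_4 = 312; cy_4 = 364; r_4 = 24; x0_5 = 212; y0_5 = 332; y0_6 = 160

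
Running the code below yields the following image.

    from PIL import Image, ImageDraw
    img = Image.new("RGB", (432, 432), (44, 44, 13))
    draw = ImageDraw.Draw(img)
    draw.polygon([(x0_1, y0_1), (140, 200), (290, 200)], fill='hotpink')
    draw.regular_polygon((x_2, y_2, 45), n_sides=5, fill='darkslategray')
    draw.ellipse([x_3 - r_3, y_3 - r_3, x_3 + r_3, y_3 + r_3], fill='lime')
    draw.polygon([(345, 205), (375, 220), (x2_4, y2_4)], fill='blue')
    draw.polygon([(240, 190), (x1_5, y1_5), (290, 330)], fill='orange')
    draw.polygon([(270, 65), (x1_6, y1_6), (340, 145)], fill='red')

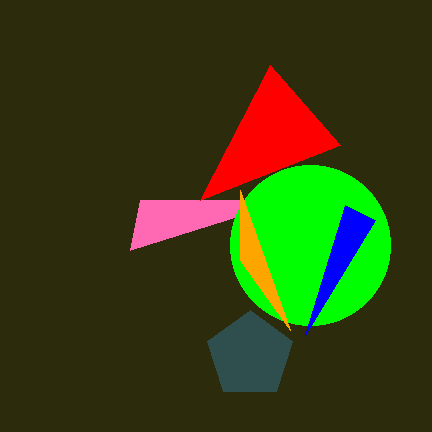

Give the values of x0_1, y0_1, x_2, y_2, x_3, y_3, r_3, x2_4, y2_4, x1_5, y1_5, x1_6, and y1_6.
x0_1 = 130; y0_1 = 250; x_2 = 250; y_2 = 355; x_3 = 310; y_3 = 245; r_3 = 80; x2_4 = 305; y2_4 = 335; x1_5 = 240; y1_5 = 260; x1_6 = 200; y1_6 = 200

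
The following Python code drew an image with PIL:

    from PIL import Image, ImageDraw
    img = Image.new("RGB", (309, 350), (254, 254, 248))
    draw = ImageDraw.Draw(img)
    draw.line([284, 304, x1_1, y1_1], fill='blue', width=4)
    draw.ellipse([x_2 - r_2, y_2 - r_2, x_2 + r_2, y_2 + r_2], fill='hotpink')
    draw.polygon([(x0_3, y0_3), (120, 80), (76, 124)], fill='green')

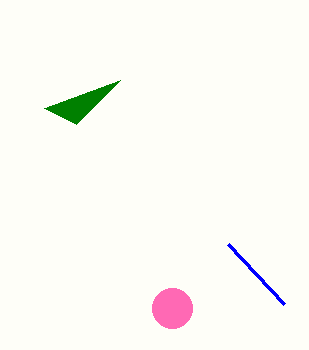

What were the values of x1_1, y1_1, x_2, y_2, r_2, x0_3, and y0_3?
x1_1 = 228
y1_1 = 244
x_2 = 172
y_2 = 308
r_2 = 20
x0_3 = 44
y0_3 = 108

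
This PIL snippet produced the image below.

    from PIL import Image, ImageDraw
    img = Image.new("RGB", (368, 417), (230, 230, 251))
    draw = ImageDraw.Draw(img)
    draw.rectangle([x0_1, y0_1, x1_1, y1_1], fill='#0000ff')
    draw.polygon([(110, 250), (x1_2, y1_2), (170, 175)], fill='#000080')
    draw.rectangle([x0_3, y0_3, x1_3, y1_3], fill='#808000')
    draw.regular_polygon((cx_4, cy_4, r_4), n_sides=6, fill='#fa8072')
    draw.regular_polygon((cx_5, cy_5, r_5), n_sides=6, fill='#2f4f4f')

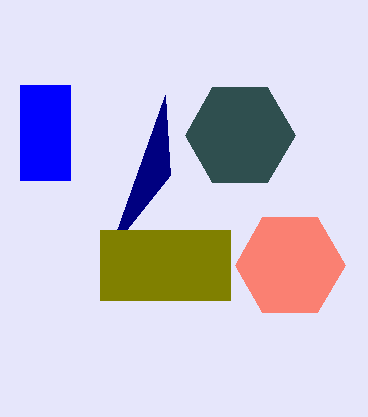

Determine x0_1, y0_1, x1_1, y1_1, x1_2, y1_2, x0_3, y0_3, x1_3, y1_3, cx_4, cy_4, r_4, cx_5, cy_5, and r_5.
x0_1 = 20; y0_1 = 85; x1_1 = 70; y1_1 = 180; x1_2 = 165; y1_2 = 95; x0_3 = 100; y0_3 = 230; x1_3 = 230; y1_3 = 300; cx_4 = 290; cy_4 = 265; r_4 = 55; cx_5 = 240; cy_5 = 135; r_5 = 55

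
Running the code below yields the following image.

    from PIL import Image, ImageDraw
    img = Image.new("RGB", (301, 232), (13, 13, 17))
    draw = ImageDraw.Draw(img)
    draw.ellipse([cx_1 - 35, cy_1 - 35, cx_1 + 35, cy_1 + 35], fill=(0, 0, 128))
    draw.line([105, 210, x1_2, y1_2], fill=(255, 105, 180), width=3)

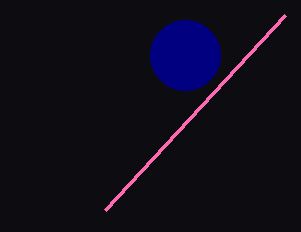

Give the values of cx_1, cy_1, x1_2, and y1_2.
cx_1 = 185; cy_1 = 55; x1_2 = 285; y1_2 = 15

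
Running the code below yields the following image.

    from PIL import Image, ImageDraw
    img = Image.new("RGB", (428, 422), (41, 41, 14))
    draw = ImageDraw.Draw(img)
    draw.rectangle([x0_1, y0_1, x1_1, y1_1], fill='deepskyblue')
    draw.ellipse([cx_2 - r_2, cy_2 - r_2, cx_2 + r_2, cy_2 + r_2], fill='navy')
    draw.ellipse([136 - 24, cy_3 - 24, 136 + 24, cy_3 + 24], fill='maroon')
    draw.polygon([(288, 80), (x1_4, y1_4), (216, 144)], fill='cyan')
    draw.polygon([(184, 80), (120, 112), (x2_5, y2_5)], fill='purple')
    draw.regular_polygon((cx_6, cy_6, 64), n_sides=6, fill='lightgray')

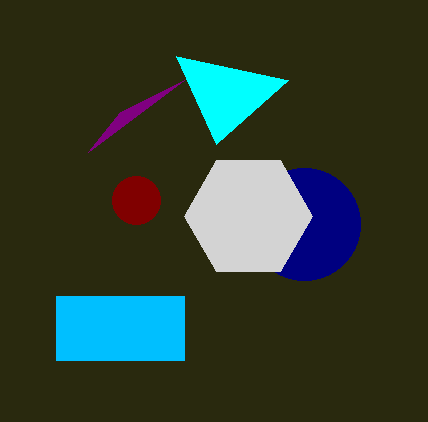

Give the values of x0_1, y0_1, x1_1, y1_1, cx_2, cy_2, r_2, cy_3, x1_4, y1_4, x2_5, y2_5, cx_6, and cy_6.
x0_1 = 56
y0_1 = 296
x1_1 = 184
y1_1 = 360
cx_2 = 304
cy_2 = 224
r_2 = 56
cy_3 = 200
x1_4 = 176
y1_4 = 56
x2_5 = 88
y2_5 = 152
cx_6 = 248
cy_6 = 216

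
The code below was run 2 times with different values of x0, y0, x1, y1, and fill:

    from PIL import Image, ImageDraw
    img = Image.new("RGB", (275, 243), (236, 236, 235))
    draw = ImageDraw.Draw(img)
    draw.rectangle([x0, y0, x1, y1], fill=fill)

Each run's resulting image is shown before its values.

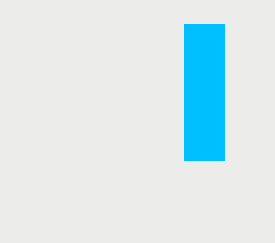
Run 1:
x0 = 184; y0 = 24; x1 = 224; y1 = 160; fill = 'deepskyblue'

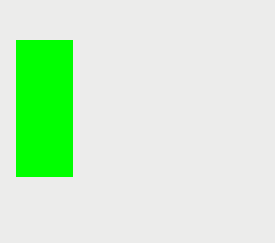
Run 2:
x0 = 16, y0 = 40, x1 = 72, y1 = 176, fill = 'lime'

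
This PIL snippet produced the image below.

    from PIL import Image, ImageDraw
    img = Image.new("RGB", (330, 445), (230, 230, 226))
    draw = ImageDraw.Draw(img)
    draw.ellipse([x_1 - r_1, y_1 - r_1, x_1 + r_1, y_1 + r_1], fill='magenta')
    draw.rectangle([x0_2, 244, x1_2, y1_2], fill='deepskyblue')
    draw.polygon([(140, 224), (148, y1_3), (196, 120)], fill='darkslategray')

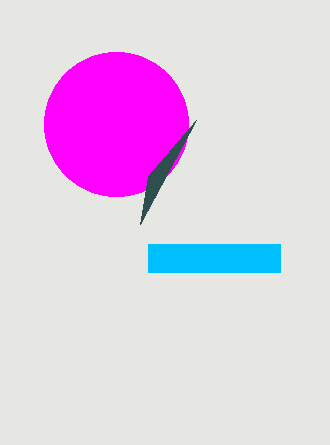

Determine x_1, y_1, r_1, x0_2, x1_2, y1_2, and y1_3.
x_1 = 116; y_1 = 124; r_1 = 72; x0_2 = 148; x1_2 = 280; y1_2 = 272; y1_3 = 176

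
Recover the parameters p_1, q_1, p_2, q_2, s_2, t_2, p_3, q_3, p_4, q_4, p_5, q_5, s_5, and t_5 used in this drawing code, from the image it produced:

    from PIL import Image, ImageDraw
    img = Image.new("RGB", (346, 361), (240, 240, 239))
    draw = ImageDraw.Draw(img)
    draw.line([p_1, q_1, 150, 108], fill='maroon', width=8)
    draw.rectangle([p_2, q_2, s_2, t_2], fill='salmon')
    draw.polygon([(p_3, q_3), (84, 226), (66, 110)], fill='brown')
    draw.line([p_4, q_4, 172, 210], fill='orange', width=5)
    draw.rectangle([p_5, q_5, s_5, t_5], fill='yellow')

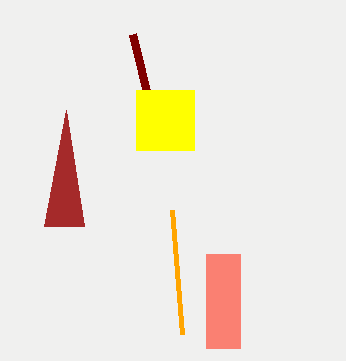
p_1 = 132, q_1 = 34, p_2 = 206, q_2 = 254, s_2 = 240, t_2 = 348, p_3 = 44, q_3 = 226, p_4 = 182, q_4 = 334, p_5 = 136, q_5 = 90, s_5 = 194, t_5 = 150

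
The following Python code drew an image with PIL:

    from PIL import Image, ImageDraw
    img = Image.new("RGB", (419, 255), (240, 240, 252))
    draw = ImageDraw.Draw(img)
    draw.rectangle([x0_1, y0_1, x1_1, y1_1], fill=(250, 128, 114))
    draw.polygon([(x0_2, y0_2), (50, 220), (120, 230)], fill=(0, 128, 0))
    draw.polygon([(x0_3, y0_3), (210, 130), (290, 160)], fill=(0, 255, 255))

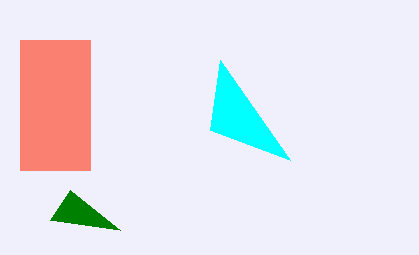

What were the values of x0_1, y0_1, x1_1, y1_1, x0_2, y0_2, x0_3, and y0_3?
x0_1 = 20
y0_1 = 40
x1_1 = 90
y1_1 = 170
x0_2 = 70
y0_2 = 190
x0_3 = 220
y0_3 = 60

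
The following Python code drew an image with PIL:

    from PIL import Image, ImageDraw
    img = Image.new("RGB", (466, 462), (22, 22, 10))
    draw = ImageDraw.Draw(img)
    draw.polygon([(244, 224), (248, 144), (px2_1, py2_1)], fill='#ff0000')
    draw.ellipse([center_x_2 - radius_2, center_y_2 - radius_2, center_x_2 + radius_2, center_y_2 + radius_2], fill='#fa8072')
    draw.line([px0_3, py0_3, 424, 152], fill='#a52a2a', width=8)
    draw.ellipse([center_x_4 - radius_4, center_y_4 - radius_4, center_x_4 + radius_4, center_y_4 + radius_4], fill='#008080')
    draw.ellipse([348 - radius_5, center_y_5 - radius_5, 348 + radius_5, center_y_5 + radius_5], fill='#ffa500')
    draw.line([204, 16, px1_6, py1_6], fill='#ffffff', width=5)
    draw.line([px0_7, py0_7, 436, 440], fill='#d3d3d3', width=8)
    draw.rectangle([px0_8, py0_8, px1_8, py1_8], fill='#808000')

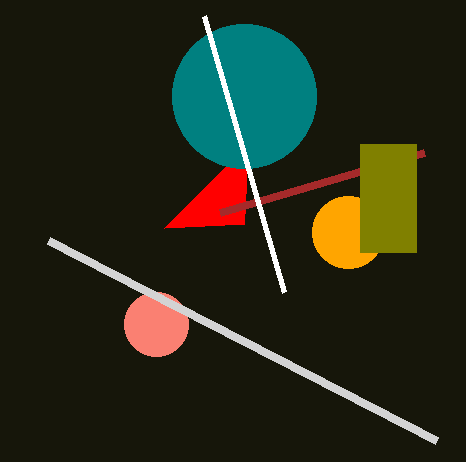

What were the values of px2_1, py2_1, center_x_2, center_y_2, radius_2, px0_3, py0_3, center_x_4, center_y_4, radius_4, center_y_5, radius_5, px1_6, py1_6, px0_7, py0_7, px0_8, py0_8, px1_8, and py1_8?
px2_1 = 164, py2_1 = 228, center_x_2 = 156, center_y_2 = 324, radius_2 = 32, px0_3 = 220, py0_3 = 212, center_x_4 = 244, center_y_4 = 96, radius_4 = 72, center_y_5 = 232, radius_5 = 36, px1_6 = 284, py1_6 = 292, px0_7 = 48, py0_7 = 240, px0_8 = 360, py0_8 = 144, px1_8 = 416, py1_8 = 252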